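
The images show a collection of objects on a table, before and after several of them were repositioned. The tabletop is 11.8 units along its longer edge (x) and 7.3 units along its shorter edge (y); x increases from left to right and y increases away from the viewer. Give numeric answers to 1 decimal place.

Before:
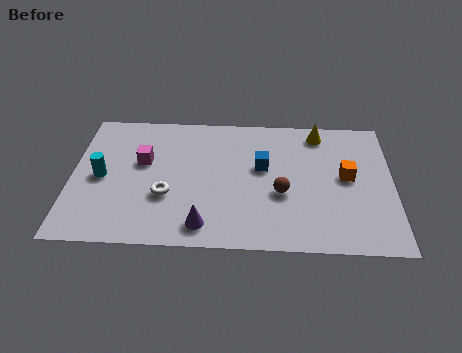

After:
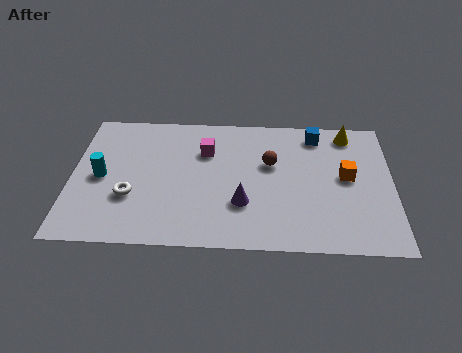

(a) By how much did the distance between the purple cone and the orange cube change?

-1.8

The distance was about 5.9 in the first image and 4.1 in the second, so they moved 1.8 units closer together.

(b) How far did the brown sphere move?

1.6

The brown sphere was near (7.7, 2.9) before and (7.3, 4.5) after, so it travelled √(0.4² + 1.6²) ≈ 1.6 units.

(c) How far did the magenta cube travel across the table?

2.4

From (2.6, 4.4) to (4.9, 5.1), the magenta cube covered √(2.3² + 0.7²) ≈ 2.4 units.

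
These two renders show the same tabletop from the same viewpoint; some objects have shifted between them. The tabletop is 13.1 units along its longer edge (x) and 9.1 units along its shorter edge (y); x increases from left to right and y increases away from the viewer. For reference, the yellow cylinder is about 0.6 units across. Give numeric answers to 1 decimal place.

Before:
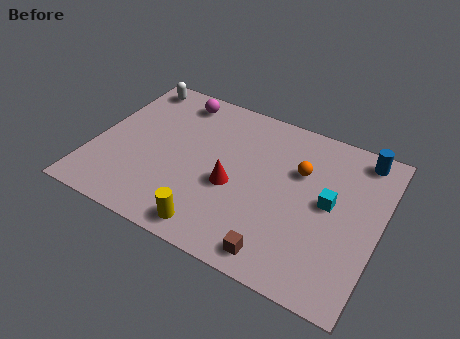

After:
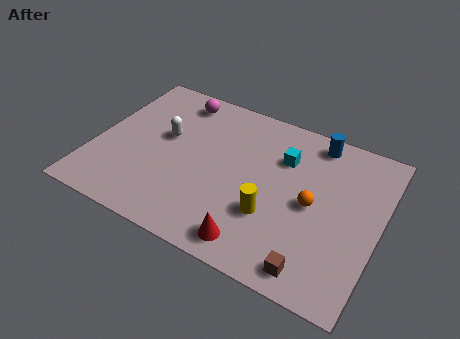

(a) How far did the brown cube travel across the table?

1.6

From (9.0, 1.1) to (10.6, 1.1), the brown cube covered √(1.6² + 0.0²) ≈ 1.6 units.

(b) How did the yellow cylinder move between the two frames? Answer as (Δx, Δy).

(2.4, 1.9)

The yellow cylinder was at about (6.0, 1.1) and moved to about (8.4, 3.0).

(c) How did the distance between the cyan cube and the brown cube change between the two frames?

+1.6

The distance was about 4.1 in the first image and 5.7 in the second, so they moved 1.6 units further apart.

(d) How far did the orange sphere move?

1.8

From (9.3, 6.0) to (10.1, 4.4), the orange sphere covered √(0.8² + 1.6²) ≈ 1.8 units.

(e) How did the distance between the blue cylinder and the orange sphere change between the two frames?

+0.3

Before: roughly 3.3 units apart; after: 3.6. That's 0.3 units further apart.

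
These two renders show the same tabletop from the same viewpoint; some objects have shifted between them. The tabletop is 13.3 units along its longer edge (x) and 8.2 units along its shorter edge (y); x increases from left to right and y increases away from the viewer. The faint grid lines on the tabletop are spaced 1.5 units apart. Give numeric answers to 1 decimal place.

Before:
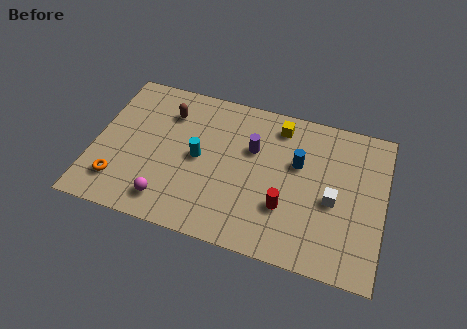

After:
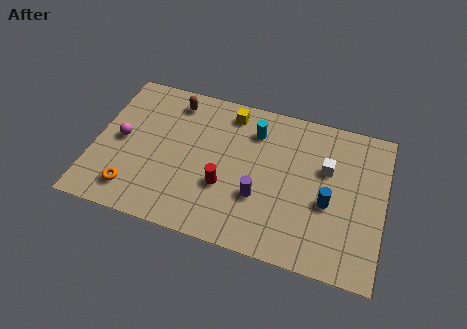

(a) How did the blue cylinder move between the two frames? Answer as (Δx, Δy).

(1.5, -1.7)

The blue cylinder was at about (9.3, 5.1) and moved to about (10.8, 3.4).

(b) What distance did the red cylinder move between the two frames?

2.8

The red cylinder moved from about (8.9, 2.6) to (6.1, 2.9), a distance of √(2.8² + 0.3²) ≈ 2.8.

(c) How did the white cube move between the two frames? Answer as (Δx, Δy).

(-0.4, 1.6)

From the two frames, the white cube sits at roughly (11.0, 3.6) before and (10.6, 5.2) after.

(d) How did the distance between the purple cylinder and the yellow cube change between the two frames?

+2.6

Before: roughly 1.9 units apart; after: 4.5. That's 2.6 units further apart.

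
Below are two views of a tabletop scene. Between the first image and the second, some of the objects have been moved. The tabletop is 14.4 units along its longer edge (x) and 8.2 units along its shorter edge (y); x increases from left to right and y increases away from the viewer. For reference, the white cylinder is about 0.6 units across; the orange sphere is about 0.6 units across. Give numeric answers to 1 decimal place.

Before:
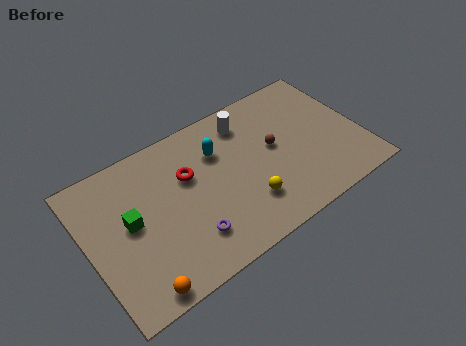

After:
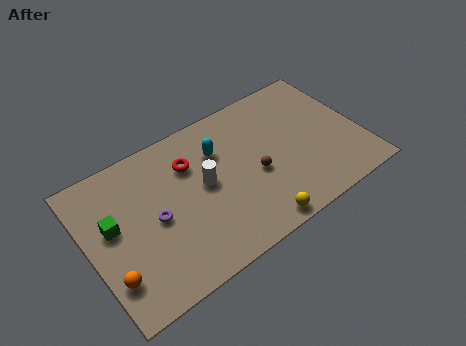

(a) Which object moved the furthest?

the white cylinder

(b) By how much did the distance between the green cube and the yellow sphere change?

+1.7

Before: roughly 6.2 units apart; after: 7.9. That's 1.7 units further apart.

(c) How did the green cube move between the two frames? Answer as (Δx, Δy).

(-0.9, 0.3)

The green cube started near (2.2, 4.4) and ended near (1.3, 4.7).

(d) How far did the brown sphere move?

1.6

The brown sphere was near (9.9, 4.5) before and (8.7, 3.5) after, so it travelled √(1.2² + 1.0²) ≈ 1.6 units.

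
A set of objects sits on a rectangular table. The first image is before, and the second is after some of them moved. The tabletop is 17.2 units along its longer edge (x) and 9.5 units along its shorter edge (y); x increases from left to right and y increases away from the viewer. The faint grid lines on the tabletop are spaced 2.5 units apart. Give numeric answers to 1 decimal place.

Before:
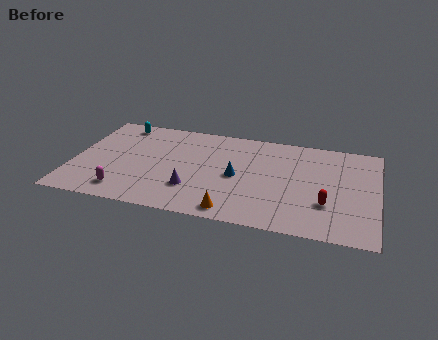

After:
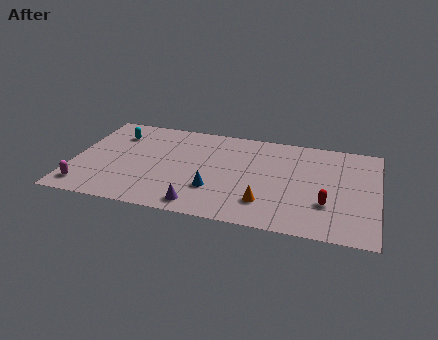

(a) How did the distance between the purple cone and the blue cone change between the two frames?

-1.2

Before: roughly 3.0 units apart; after: 1.8. That's 1.2 units closer together.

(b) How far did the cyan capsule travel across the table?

1.1

The cyan capsule moved from about (2.3, 8.3) to (2.2, 7.2), a distance of √(0.1² + 1.1²) ≈ 1.1.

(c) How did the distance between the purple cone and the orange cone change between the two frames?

+0.9

Before: roughly 2.9 units apart; after: 3.8. That's 0.9 units further apart.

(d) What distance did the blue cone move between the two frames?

2.0

The blue cone was near (9.3, 4.5) before and (8.1, 2.9) after, so it travelled √(1.2² + 1.6²) ≈ 2.0 units.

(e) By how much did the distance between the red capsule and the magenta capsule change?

+2.2

Before: roughly 11.4 units apart; after: 13.6. That's 2.2 units further apart.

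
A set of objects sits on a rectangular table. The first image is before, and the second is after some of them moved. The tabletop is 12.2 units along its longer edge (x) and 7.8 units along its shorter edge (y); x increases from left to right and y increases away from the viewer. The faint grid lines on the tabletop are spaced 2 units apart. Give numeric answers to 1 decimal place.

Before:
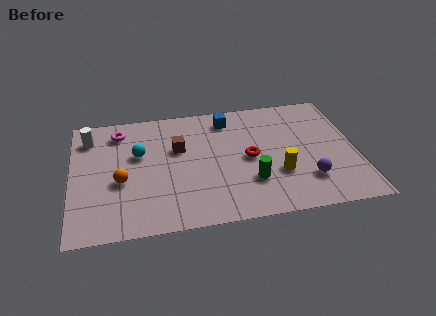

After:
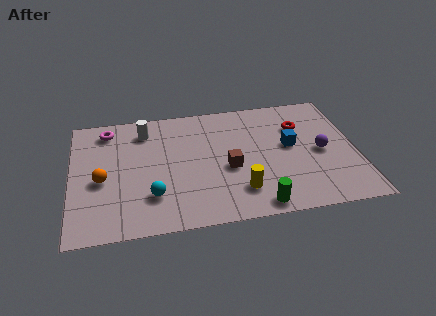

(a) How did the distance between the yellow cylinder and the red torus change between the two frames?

+2.9

Before: roughly 1.7 units apart; after: 4.6. That's 2.9 units further apart.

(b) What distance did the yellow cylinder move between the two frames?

1.9

The yellow cylinder was near (8.8, 2.6) before and (7.1, 1.8) after, so it travelled √(1.7² + 0.8²) ≈ 1.9 units.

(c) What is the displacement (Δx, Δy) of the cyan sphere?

(0.5, -2.7)

The cyan sphere started near (2.9, 4.8) and ended near (3.4, 2.1).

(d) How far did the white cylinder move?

2.4

From (0.8, 6.2) to (3.2, 6.3), the white cylinder covered √(2.4² + 0.1²) ≈ 2.4 units.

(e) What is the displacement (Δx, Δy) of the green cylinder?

(0.2, -1.5)

The green cylinder was at about (7.6, 2.3) and moved to about (7.8, 0.8).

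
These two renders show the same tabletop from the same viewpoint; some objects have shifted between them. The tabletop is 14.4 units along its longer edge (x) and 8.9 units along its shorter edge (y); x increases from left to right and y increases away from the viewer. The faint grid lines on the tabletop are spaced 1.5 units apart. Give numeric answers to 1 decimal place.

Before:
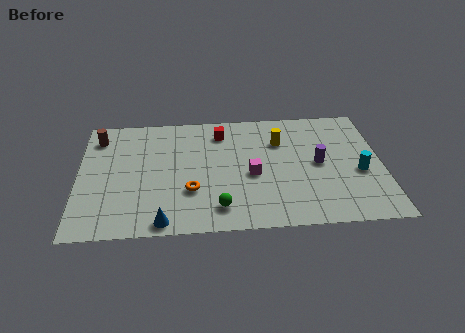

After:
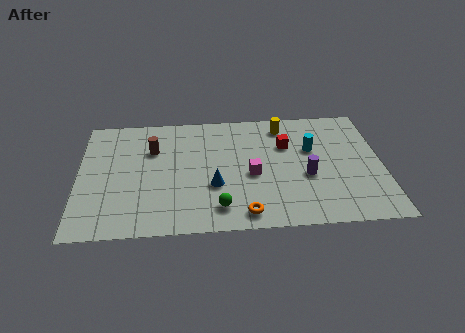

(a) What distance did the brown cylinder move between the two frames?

2.8

The brown cylinder moved from about (0.9, 7.2) to (3.5, 6.1), a distance of √(2.6² + 1.1²) ≈ 2.8.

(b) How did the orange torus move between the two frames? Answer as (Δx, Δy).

(2.5, -1.8)

From the two frames, the orange torus sits at roughly (5.3, 2.9) before and (7.8, 1.1) after.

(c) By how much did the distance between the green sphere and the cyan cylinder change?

-1.0

Before: roughly 7.0 units apart; after: 6.0. That's 1.0 units closer together.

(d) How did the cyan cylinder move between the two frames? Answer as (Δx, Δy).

(-2.2, 1.9)

The cyan cylinder started near (13.3, 3.7) and ended near (11.1, 5.6).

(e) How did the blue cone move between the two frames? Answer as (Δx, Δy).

(2.4, 2.4)

From the two frames, the blue cone sits at roughly (4.0, 0.8) before and (6.4, 3.2) after.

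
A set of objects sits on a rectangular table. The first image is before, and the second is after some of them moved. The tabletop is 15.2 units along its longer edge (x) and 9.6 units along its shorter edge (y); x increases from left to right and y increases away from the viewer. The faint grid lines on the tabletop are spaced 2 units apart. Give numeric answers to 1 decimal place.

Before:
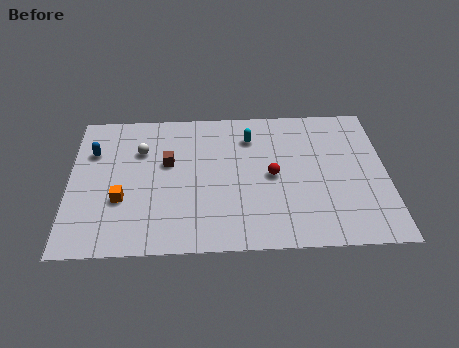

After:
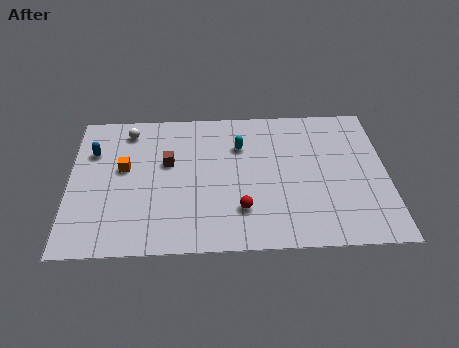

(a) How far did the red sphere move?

2.7

The red sphere moved from about (9.7, 4.7) to (8.2, 2.5), a distance of √(1.5² + 2.2²) ≈ 2.7.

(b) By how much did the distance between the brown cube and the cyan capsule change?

-0.7

They were about 4.3 units apart before and 3.6 after — 0.7 units closer together.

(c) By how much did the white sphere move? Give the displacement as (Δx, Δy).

(-0.6, 1.4)

The white sphere started near (3.4, 6.7) and ended near (2.8, 8.1).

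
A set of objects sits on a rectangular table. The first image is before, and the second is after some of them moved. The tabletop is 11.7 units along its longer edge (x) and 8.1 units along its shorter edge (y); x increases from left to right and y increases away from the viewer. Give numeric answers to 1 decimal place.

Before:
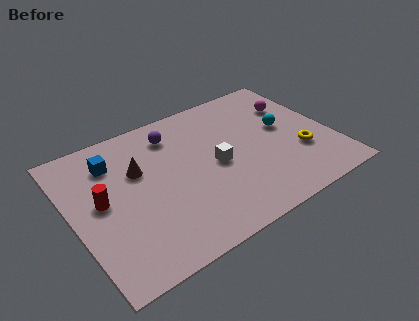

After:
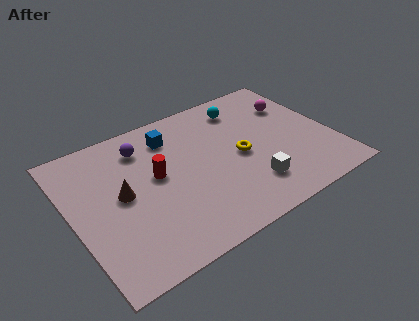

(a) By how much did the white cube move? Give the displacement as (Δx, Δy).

(1.2, -1.9)

From the two frames, the white cube sits at roughly (6.4, 3.8) before and (7.6, 1.9) after.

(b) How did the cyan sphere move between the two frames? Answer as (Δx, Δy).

(-1.5, 2.1)

From the two frames, the cyan sphere sits at roughly (9.7, 4.5) before and (8.2, 6.6) after.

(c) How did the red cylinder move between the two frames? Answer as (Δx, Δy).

(2.5, 0.2)

The red cylinder was at about (1.3, 4.3) and moved to about (3.8, 4.5).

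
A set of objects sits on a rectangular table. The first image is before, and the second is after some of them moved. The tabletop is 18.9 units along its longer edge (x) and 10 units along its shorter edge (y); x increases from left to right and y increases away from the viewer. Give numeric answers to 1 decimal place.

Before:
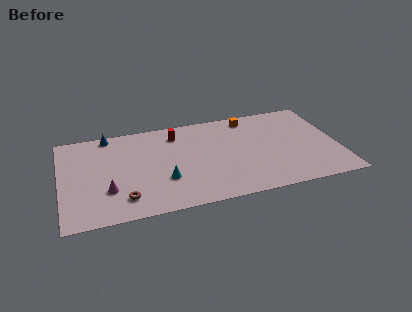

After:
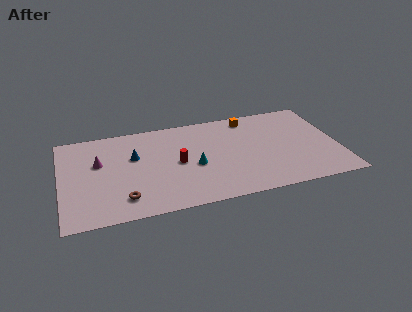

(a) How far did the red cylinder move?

3.2

The red cylinder was near (8.0, 8.1) before and (7.9, 4.9) after, so it travelled √(0.1² + 3.2²) ≈ 3.2 units.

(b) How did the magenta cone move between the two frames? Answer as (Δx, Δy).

(-0.5, 3.1)

From the two frames, the magenta cone sits at roughly (3.1, 3.1) before and (2.6, 6.2) after.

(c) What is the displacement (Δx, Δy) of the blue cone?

(1.6, -2.8)

The blue cone was at about (3.4, 9.1) and moved to about (5.0, 6.3).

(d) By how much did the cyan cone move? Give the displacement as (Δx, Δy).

(2.1, 1.0)

From the two frames, the cyan cone sits at roughly (6.9, 3.3) before and (9.0, 4.3) after.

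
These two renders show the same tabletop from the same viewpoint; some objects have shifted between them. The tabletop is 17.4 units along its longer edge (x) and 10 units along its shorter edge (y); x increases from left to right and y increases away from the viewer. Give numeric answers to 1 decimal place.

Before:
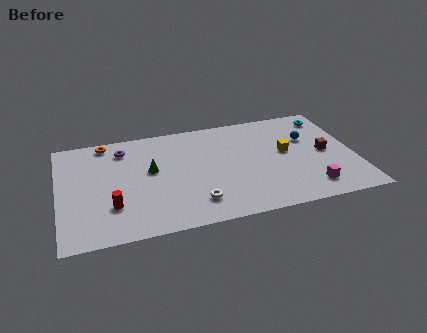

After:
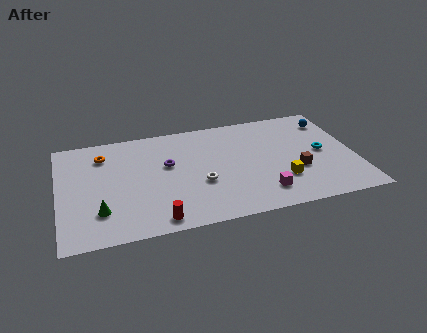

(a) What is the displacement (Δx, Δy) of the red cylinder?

(2.5, -1.8)

The red cylinder started near (3.0, 2.9) and ended near (5.5, 1.1).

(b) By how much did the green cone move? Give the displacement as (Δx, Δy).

(-3.1, -3.1)

The green cone was at about (5.4, 5.7) and moved to about (2.3, 2.6).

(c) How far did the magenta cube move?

2.8

The magenta cube was near (14.5, 1.8) before and (11.7, 2.0) after, so it travelled √(2.8² + 0.2²) ≈ 2.8 units.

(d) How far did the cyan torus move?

3.5

From (16.2, 8.4) to (15.5, 5.0), the cyan torus covered √(0.7² + 3.4²) ≈ 3.5 units.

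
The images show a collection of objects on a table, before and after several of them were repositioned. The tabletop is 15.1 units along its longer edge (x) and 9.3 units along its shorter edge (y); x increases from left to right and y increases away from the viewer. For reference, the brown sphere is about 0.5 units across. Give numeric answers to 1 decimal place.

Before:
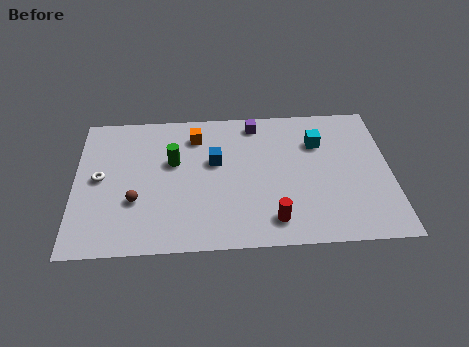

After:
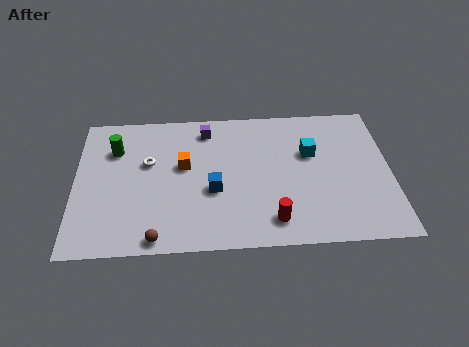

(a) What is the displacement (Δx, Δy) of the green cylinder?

(-2.8, 1.0)

The green cylinder started near (4.7, 5.7) and ended near (1.9, 6.7).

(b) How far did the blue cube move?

1.9

The blue cube moved from about (6.7, 5.6) to (6.6, 3.7), a distance of √(0.1² + 1.9²) ≈ 1.9.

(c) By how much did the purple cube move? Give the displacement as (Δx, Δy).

(-2.4, -0.3)

From the two frames, the purple cube sits at roughly (8.7, 8.1) before and (6.3, 7.8) after.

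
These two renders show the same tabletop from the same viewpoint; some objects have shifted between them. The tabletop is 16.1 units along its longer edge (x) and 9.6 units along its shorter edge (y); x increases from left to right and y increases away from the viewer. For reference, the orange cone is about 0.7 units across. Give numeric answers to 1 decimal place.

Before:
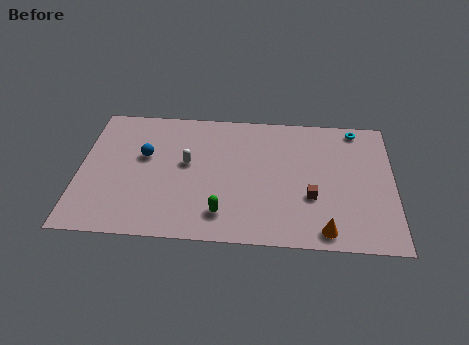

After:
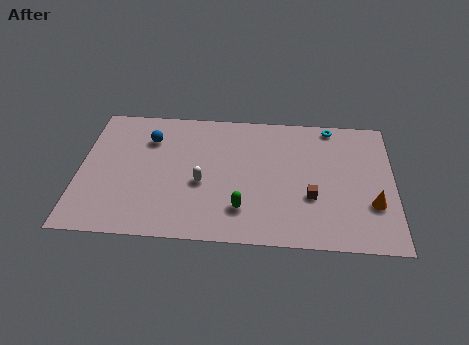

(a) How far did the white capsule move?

1.6

The white capsule was near (5.5, 5.4) before and (6.3, 4.0) after, so it travelled √(0.8² + 1.4²) ≈ 1.6 units.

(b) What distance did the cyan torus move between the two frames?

1.3

The cyan torus was near (14.2, 8.6) before and (12.9, 8.7) after, so it travelled √(1.3² + 0.1²) ≈ 1.3 units.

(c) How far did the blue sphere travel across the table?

1.3

The blue sphere was near (3.3, 5.8) before and (3.5, 7.1) after, so it travelled √(0.2² + 1.3²) ≈ 1.3 units.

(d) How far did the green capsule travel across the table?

1.1

The green capsule moved from about (7.4, 1.9) to (8.4, 2.3), a distance of √(1.0² + 0.4²) ≈ 1.1.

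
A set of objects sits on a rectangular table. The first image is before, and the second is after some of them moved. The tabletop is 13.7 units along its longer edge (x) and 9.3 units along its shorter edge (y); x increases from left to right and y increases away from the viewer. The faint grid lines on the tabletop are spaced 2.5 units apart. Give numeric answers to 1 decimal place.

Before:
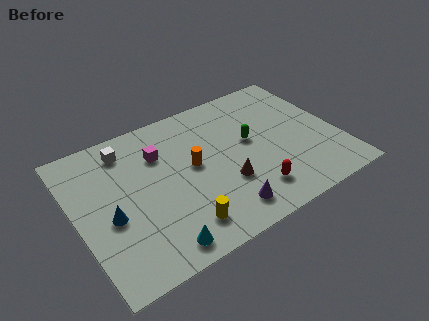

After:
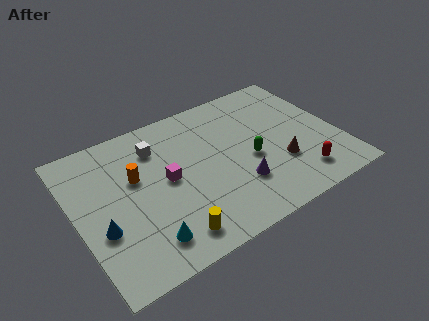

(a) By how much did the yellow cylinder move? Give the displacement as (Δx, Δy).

(-0.6, -0.3)

The yellow cylinder was at about (4.9, 1.7) and moved to about (4.3, 1.4).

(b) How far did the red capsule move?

2.5

The red capsule was near (8.7, 1.9) before and (11.2, 1.7) after, so it travelled √(2.5² + 0.2²) ≈ 2.5 units.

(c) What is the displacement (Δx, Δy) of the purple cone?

(1.0, 1.2)

From the two frames, the purple cone sits at roughly (7.1, 1.5) before and (8.1, 2.7) after.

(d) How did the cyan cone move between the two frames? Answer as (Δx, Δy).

(-0.5, 0.6)

From the two frames, the cyan cone sits at roughly (3.6, 1.1) before and (3.1, 1.7) after.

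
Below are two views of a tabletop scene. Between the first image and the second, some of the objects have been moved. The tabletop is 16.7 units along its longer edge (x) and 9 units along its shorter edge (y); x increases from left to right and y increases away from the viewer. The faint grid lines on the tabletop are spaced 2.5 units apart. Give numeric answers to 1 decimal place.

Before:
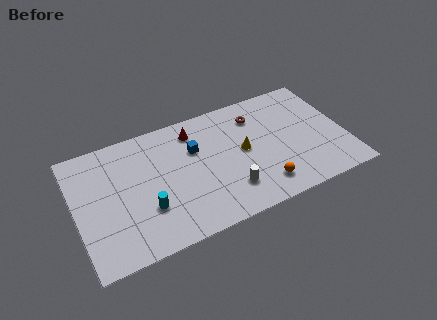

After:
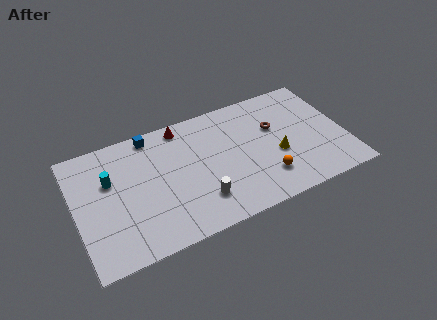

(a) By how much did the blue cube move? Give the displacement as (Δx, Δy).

(-2.5, 2.1)

The blue cube started near (7.5, 6.0) and ended near (5.0, 8.1).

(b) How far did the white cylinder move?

1.8

The white cylinder moved from about (9.2, 2.2) to (7.4, 2.2), a distance of √(1.8² + 0.0²) ≈ 1.8.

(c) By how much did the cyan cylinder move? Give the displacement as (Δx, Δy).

(-2.0, 2.9)

The cyan cylinder started near (4.2, 2.9) and ended near (2.2, 5.8).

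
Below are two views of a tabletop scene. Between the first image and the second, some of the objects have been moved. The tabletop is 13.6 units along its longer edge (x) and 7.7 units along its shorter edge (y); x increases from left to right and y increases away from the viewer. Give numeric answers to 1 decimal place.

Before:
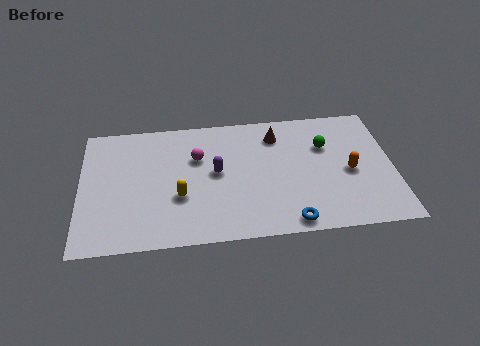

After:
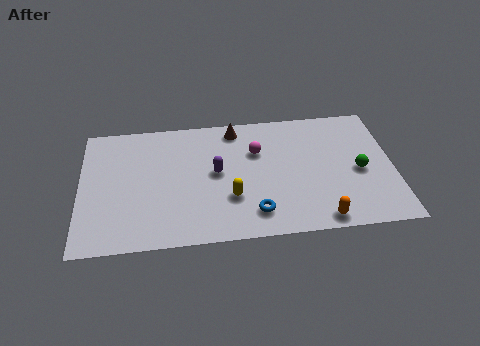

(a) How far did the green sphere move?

2.2

From (10.7, 5.2) to (12.1, 3.5), the green sphere covered √(1.4² + 1.7²) ≈ 2.2 units.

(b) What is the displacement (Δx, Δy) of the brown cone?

(-1.8, 0.6)

The brown cone was at about (8.6, 6.1) and moved to about (6.8, 6.7).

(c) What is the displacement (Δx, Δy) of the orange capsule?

(-1.4, -2.7)

The orange capsule was at about (11.7, 3.5) and moved to about (10.3, 0.8).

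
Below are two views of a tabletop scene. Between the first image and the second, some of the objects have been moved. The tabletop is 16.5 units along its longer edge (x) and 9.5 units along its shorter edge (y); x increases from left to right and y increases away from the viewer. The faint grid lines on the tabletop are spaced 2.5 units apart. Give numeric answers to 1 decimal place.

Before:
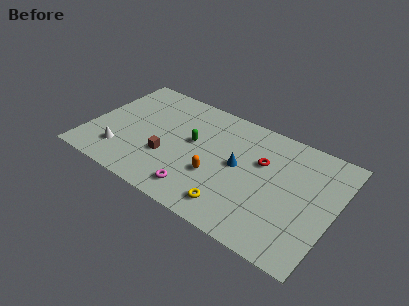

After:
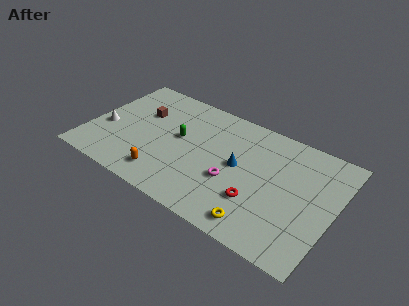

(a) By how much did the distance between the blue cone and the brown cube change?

+2.1

They were about 4.9 units apart before and 7.0 after — 2.1 units further apart.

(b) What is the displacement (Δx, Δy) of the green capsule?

(-0.9, -0.1)

The green capsule was at about (6.9, 5.4) and moved to about (6.0, 5.3).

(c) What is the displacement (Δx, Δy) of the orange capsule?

(-3.2, -1.7)

From the two frames, the orange capsule sits at roughly (8.8, 3.4) before and (5.6, 1.7) after.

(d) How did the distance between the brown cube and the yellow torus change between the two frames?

+5.1

The distance was about 5.1 in the first image and 10.2 in the second, so they moved 5.1 units further apart.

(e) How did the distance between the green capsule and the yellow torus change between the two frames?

+2.2

Before: roughly 5.1 units apart; after: 7.3. That's 2.2 units further apart.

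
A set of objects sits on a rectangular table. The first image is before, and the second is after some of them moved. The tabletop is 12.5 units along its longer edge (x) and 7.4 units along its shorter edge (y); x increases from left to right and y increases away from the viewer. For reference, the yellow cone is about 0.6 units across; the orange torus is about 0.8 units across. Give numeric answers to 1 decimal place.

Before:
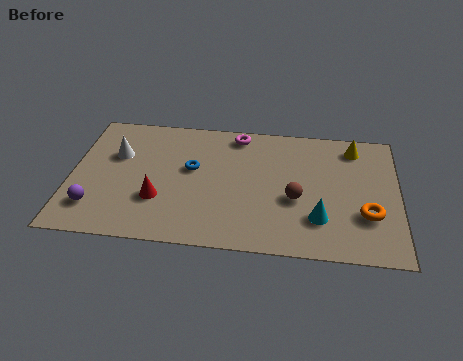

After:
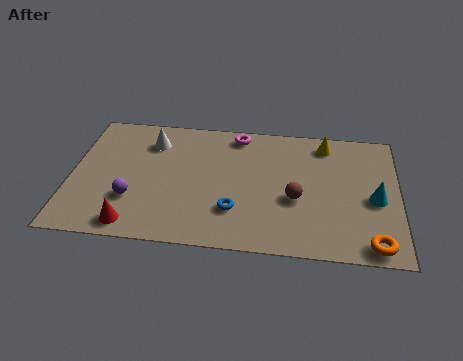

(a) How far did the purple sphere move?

1.5

The purple sphere was near (1.0, 1.7) before and (2.4, 2.3) after, so it travelled √(1.4² + 0.6²) ≈ 1.5 units.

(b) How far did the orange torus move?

1.6

From (11.3, 2.4) to (11.5, 0.8), the orange torus covered √(0.2² + 1.6²) ≈ 1.6 units.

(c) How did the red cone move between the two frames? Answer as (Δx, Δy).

(-0.9, -1.5)

The red cone was at about (3.4, 2.4) and moved to about (2.5, 0.9).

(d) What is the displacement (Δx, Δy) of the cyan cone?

(2.1, 1.3)

From the two frames, the cyan cone sits at roughly (9.5, 2.0) before and (11.6, 3.3) after.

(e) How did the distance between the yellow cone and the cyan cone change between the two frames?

-0.8

The distance was about 4.4 in the first image and 3.6 in the second, so they moved 0.8 units closer together.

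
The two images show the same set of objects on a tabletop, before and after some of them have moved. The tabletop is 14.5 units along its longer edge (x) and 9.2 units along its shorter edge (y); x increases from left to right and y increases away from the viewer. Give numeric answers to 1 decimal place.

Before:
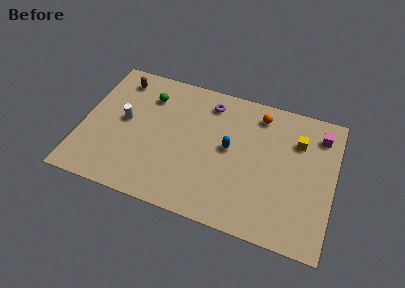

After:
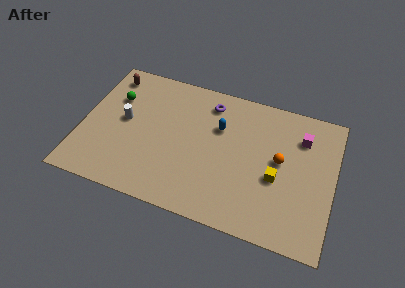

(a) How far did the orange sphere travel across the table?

3.0

The orange sphere was near (10.0, 7.7) before and (11.4, 5.0) after, so it travelled √(1.4² + 2.7²) ≈ 3.0 units.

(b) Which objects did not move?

the white cylinder and the purple torus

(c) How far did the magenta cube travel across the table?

1.1

The magenta cube was near (13.5, 7.4) before and (12.5, 6.9) after, so it travelled √(1.0² + 0.5²) ≈ 1.1 units.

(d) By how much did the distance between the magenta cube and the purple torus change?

-1.0

Before: roughly 6.4 units apart; after: 5.4. That's 1.0 units closer together.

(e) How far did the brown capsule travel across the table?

0.6

From (1.8, 7.7) to (1.2, 7.8), the brown capsule covered √(0.6² + 0.1²) ≈ 0.6 units.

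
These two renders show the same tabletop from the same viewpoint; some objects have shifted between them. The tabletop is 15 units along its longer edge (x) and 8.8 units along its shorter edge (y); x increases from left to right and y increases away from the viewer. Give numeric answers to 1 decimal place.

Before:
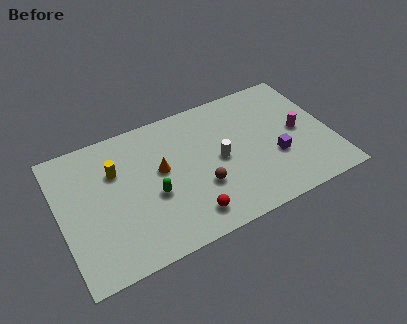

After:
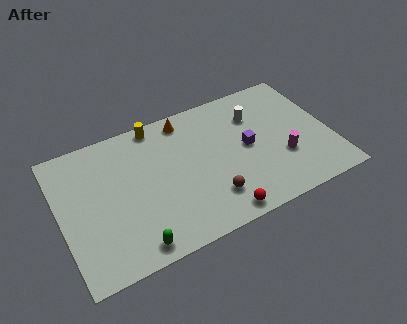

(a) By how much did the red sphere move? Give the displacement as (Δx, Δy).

(1.6, -0.6)

The red sphere started near (6.7, 1.5) and ended near (8.3, 0.9).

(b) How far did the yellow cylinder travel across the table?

3.2

From (3.2, 6.0) to (5.7, 8.0), the yellow cylinder covered √(2.5² + 2.0²) ≈ 3.2 units.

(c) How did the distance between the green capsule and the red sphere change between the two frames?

+2.0

Before: roughly 2.7 units apart; after: 4.7. That's 2.0 units further apart.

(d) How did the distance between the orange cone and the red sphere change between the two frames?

+3.2

Before: roughly 3.7 units apart; after: 6.9. That's 3.2 units further apart.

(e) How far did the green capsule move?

3.0

The green capsule was near (5.0, 3.6) before and (3.6, 1.0) after, so it travelled √(1.4² + 2.6²) ≈ 3.0 units.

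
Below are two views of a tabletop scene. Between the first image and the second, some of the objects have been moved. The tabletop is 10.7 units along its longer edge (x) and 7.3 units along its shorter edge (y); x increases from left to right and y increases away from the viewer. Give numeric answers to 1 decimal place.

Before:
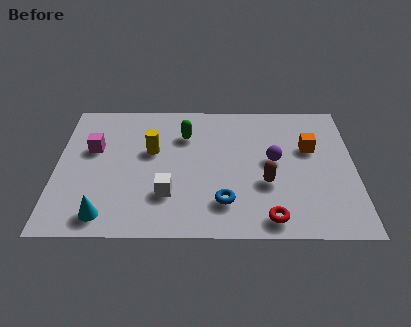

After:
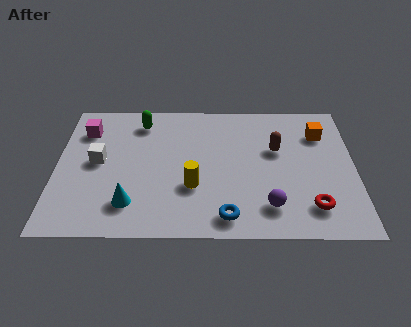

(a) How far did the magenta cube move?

1.0

The magenta cube was near (1.3, 4.5) before and (1.0, 5.5) after, so it travelled √(0.3² + 1.0²) ≈ 1.0 units.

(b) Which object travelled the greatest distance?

the white cube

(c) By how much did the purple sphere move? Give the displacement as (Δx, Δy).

(-0.2, -2.4)

From the two frames, the purple sphere sits at roughly (7.8, 3.9) before and (7.6, 1.5) after.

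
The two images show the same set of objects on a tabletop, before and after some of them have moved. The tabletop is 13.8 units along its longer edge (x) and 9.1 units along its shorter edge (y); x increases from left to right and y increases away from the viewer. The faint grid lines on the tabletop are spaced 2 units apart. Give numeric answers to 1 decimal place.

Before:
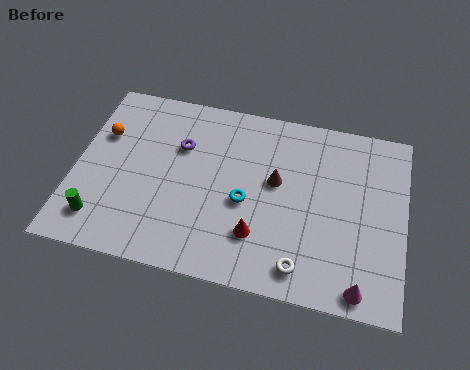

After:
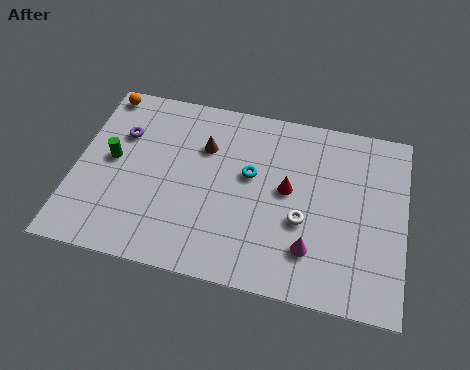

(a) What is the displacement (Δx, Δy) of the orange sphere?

(-0.2, 2.2)

From the two frames, the orange sphere sits at roughly (1.0, 6.0) before and (0.8, 8.2) after.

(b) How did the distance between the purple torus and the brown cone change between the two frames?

-0.7

Before: roughly 4.2 units apart; after: 3.5. That's 0.7 units closer together.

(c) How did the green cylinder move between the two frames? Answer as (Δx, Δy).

(0.2, 3.1)

The green cylinder started near (1.3, 1.7) and ended near (1.5, 4.8).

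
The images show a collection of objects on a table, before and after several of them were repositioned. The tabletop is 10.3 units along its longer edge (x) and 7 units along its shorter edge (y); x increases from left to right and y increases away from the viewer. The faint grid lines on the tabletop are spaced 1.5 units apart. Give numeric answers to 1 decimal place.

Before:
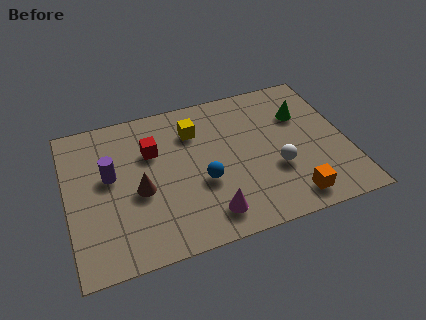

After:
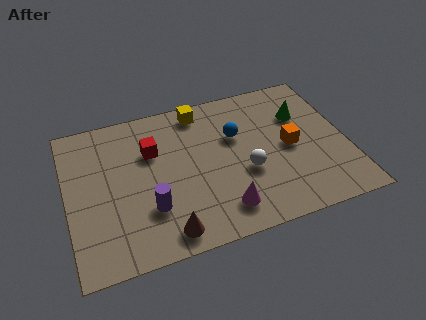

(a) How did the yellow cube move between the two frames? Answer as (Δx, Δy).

(0.3, 0.9)

From the two frames, the yellow cube sits at roughly (4.8, 5.2) before and (5.1, 6.1) after.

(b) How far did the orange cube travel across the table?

2.4

The orange cube moved from about (8.0, 1.0) to (8.2, 3.4), a distance of √(0.2² + 2.4²) ≈ 2.4.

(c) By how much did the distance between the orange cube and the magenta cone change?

+0.4

The distance was about 3.0 in the first image and 3.4 in the second, so they moved 0.4 units further apart.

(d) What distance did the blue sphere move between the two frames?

2.3

The blue sphere moved from about (4.9, 2.7) to (6.3, 4.5), a distance of √(1.4² + 1.8²) ≈ 2.3.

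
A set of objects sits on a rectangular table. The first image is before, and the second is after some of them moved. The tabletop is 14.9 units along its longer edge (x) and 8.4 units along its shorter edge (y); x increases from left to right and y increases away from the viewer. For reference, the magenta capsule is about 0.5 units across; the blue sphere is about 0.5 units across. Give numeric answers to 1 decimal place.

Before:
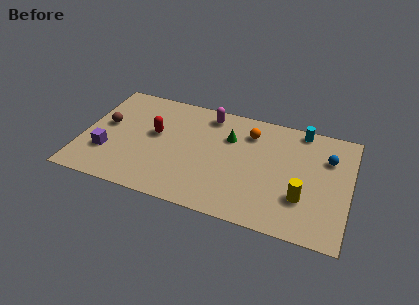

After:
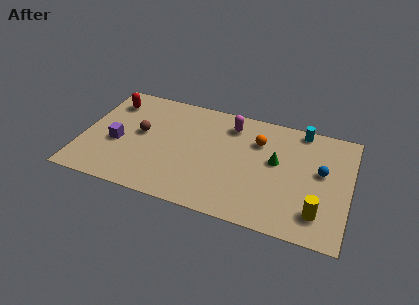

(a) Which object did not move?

the cyan cylinder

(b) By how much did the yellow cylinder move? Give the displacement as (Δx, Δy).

(0.9, -0.8)

The yellow cylinder was at about (12.4, 2.6) and moved to about (13.3, 1.8).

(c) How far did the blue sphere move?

1.1

The blue sphere was near (13.6, 5.9) before and (13.3, 4.8) after, so it travelled √(0.3² + 1.1²) ≈ 1.1 units.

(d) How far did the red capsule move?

3.2

The red capsule moved from about (4.0, 4.8) to (1.3, 6.6), a distance of √(2.7² + 1.8²) ≈ 3.2.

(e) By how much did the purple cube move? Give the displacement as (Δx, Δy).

(0.5, 0.9)

The purple cube started near (1.5, 2.6) and ended near (2.0, 3.5).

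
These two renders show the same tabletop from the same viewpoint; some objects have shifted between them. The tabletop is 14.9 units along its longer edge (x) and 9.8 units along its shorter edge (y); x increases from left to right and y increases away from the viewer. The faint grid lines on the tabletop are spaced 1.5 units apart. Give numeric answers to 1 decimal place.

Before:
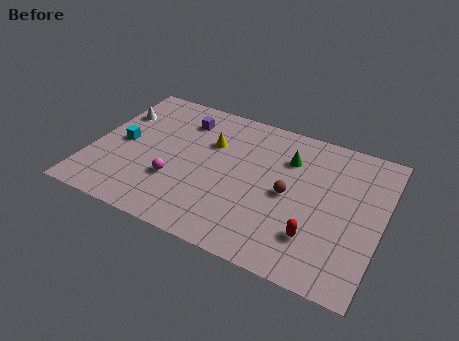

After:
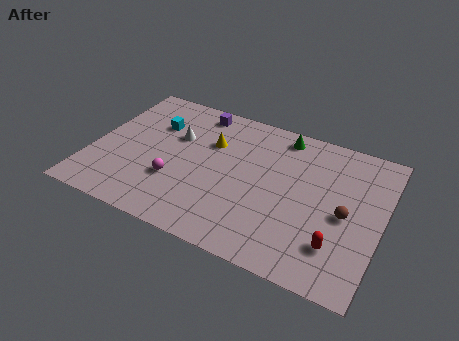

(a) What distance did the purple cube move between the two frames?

1.1

The purple cube was near (4.3, 7.7) before and (4.9, 8.6) after, so it travelled √(0.6² + 0.9²) ≈ 1.1 units.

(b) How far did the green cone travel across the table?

1.6

From (9.9, 7.1) to (9.4, 8.6), the green cone covered √(0.5² + 1.5²) ≈ 1.6 units.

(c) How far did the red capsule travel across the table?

1.1

The red capsule was near (11.8, 2.5) before and (12.9, 2.4) after, so it travelled √(1.1² + 0.1²) ≈ 1.1 units.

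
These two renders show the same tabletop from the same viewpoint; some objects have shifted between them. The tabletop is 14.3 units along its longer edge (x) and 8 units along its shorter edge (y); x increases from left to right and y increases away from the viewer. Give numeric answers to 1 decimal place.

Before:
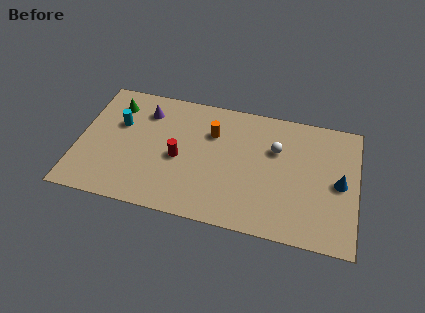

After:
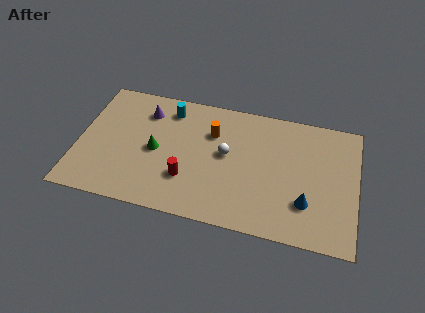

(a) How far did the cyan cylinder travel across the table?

2.9

From (2.0, 5.1) to (4.5, 6.6), the cyan cylinder covered √(2.5² + 1.5²) ≈ 2.9 units.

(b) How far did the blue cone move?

2.3

The blue cone was near (13.4, 3.9) before and (11.8, 2.3) after, so it travelled √(1.6² + 1.6²) ≈ 2.3 units.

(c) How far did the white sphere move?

2.7

From (10.1, 5.3) to (7.6, 4.4), the white sphere covered √(2.5² + 0.9²) ≈ 2.7 units.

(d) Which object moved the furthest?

the green cone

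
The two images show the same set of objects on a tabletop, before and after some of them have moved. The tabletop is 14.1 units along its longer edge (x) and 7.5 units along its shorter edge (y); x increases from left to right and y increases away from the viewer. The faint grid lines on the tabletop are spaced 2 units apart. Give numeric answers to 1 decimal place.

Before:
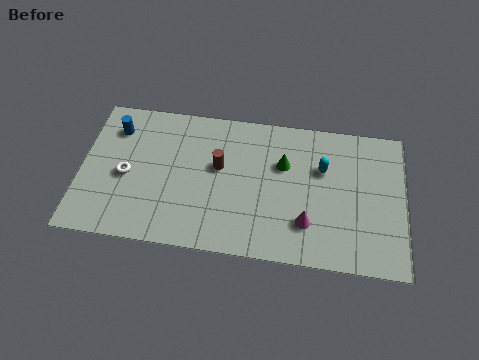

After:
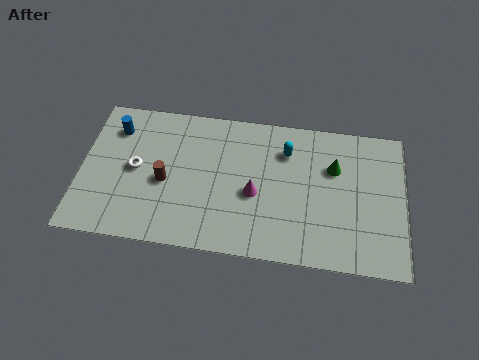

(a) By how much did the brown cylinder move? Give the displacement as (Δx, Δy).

(-2.3, -1.1)

From the two frames, the brown cylinder sits at roughly (6.0, 4.4) before and (3.7, 3.3) after.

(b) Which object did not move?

the blue cylinder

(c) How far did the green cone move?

2.2

The green cone moved from about (8.8, 4.9) to (11.0, 5.0), a distance of √(2.2² + 0.1²) ≈ 2.2.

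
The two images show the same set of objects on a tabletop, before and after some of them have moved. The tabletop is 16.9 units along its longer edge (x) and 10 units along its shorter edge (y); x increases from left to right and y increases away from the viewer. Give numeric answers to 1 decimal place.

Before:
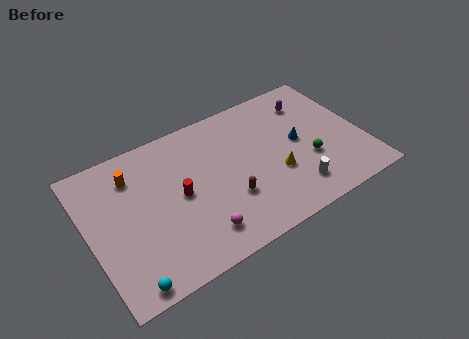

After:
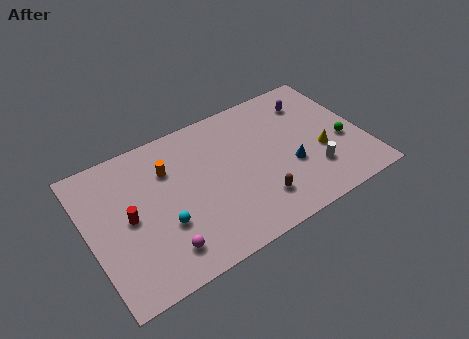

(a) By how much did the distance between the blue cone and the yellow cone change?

-0.3

They were about 2.3 units apart before and 2.0 after — 0.3 units closer together.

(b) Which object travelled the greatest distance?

the cyan sphere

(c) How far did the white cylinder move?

1.5

From (12.2, 2.0) to (13.5, 2.7), the white cylinder covered √(1.3² + 0.7²) ≈ 1.5 units.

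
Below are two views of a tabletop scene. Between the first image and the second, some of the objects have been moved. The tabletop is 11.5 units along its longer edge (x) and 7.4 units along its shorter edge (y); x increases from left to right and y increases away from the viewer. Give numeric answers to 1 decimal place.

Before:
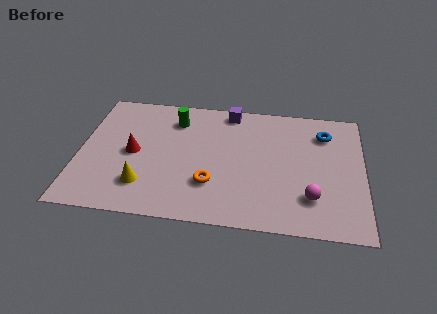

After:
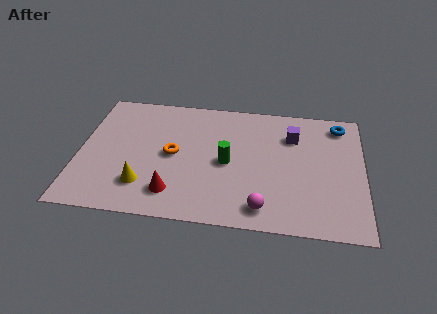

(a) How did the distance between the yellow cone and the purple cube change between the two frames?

+1.1

The distance was about 5.8 in the first image and 6.9 in the second, so they moved 1.1 units further apart.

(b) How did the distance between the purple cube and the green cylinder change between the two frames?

+0.9

They were about 2.3 units apart before and 3.2 after — 0.9 units further apart.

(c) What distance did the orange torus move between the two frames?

2.2

The orange torus was near (5.4, 2.2) before and (3.8, 3.7) after, so it travelled √(1.6² + 1.5²) ≈ 2.2 units.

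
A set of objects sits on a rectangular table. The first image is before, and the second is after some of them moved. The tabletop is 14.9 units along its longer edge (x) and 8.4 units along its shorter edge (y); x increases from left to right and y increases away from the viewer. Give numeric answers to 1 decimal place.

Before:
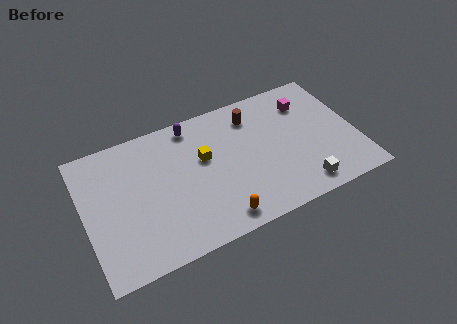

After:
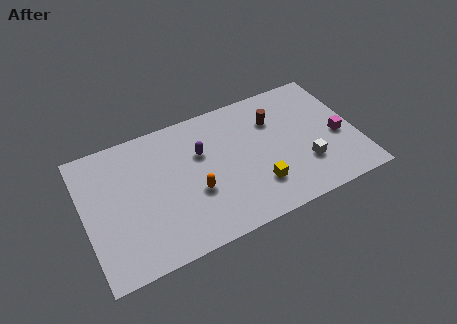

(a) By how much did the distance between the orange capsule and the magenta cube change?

+0.3

Before: roughly 7.7 units apart; after: 8.0. That's 0.3 units further apart.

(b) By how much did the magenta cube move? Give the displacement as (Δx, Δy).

(1.4, -2.8)

From the two frames, the magenta cube sits at roughly (12.5, 6.4) before and (13.9, 3.6) after.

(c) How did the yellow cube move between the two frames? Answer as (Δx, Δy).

(2.6, -2.9)

The yellow cube was at about (6.6, 5.1) and moved to about (9.2, 2.2).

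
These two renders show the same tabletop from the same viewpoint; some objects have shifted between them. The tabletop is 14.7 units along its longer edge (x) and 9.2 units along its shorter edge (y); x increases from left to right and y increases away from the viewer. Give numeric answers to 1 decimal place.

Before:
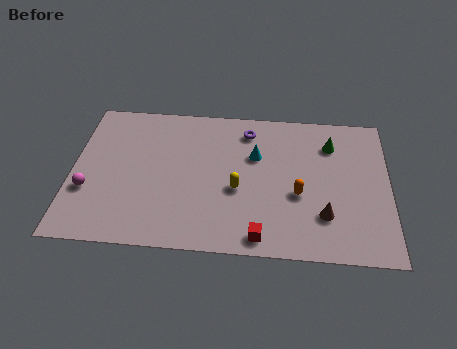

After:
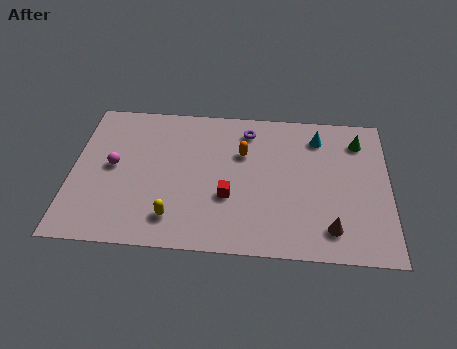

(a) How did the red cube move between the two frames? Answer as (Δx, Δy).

(-1.5, 2.3)

The red cube was at about (8.8, 1.0) and moved to about (7.3, 3.3).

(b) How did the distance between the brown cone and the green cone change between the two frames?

+1.2

The distance was about 4.5 in the first image and 5.7 in the second, so they moved 1.2 units further apart.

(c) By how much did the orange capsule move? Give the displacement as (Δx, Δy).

(-2.6, 2.4)

The orange capsule started near (10.5, 3.7) and ended near (7.9, 6.1).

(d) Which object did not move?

the purple torus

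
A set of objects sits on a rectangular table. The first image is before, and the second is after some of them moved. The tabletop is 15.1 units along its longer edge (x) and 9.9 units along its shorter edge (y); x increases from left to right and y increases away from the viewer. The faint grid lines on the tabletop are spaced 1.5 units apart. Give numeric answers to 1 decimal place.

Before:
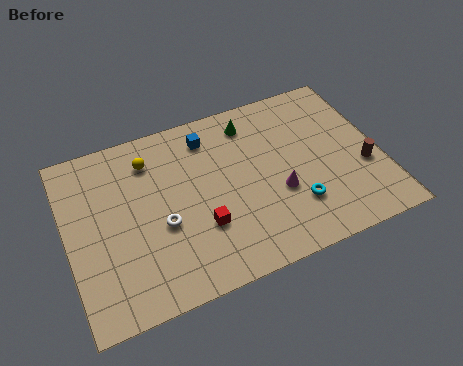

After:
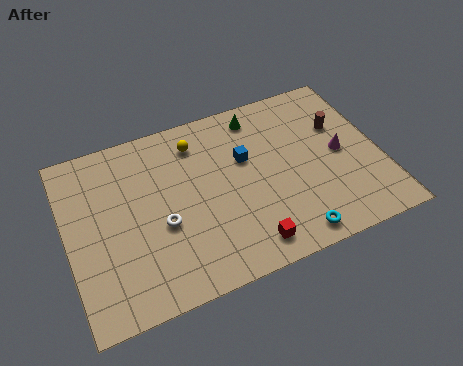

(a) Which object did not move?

the white torus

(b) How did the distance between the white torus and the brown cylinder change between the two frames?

-0.5

The distance was about 9.8 in the first image and 9.3 in the second, so they moved 0.5 units closer together.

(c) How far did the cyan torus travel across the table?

1.6

The cyan torus was near (10.7, 2.7) before and (10.3, 1.1) after, so it travelled √(0.4² + 1.6²) ≈ 1.6 units.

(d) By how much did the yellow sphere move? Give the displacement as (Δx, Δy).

(2.3, 0.2)

From the two frames, the yellow sphere sits at roughly (4.2, 7.8) before and (6.5, 8.0) after.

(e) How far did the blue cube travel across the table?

2.5

From (7.1, 8.1) to (8.7, 6.2), the blue cube covered √(1.6² + 1.9²) ≈ 2.5 units.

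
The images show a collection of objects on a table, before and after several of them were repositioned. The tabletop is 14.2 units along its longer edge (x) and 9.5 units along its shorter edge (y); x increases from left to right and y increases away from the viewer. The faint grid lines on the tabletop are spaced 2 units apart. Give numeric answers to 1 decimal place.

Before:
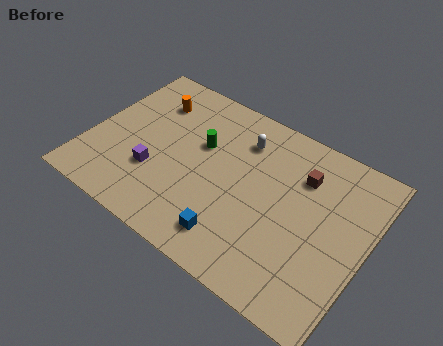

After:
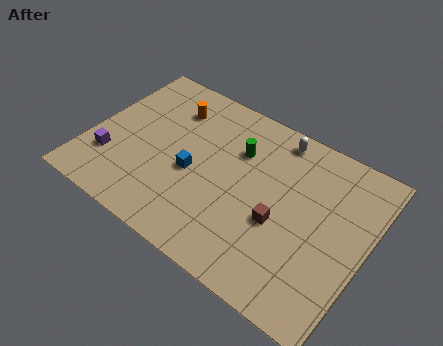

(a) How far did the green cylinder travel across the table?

1.9

The green cylinder moved from about (5.5, 5.9) to (7.3, 6.6), a distance of √(1.8² + 0.7²) ≈ 1.9.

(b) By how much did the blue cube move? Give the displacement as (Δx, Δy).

(-2.6, 2.4)

The blue cube started near (8.0, 1.7) and ended near (5.4, 4.1).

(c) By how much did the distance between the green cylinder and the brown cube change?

-1.3

The distance was about 5.2 in the first image and 3.9 in the second, so they moved 1.3 units closer together.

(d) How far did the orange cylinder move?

1.0

The orange cylinder was near (2.6, 7.2) before and (3.6, 7.3) after, so it travelled √(1.0² + 0.1²) ≈ 1.0 units.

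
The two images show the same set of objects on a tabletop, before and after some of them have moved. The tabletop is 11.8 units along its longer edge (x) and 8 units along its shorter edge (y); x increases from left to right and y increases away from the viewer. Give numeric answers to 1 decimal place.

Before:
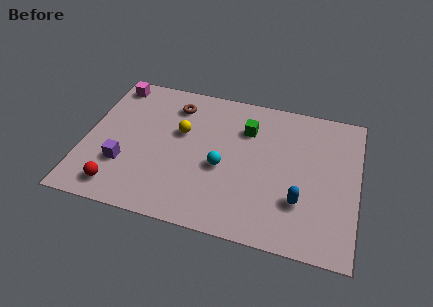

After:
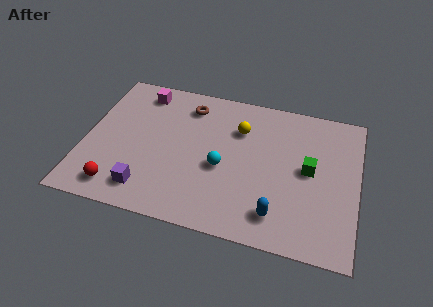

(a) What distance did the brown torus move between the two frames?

0.6

The brown torus was near (3.7, 6.4) before and (4.3, 6.5) after, so it travelled √(0.6² + 0.1²) ≈ 0.6 units.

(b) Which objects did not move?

the red sphere and the cyan sphere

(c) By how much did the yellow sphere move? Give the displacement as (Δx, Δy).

(2.5, 0.8)

The yellow sphere started near (4.1, 4.9) and ended near (6.6, 5.7).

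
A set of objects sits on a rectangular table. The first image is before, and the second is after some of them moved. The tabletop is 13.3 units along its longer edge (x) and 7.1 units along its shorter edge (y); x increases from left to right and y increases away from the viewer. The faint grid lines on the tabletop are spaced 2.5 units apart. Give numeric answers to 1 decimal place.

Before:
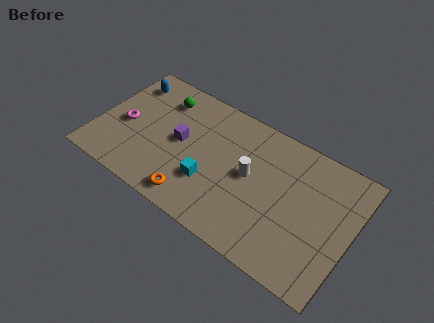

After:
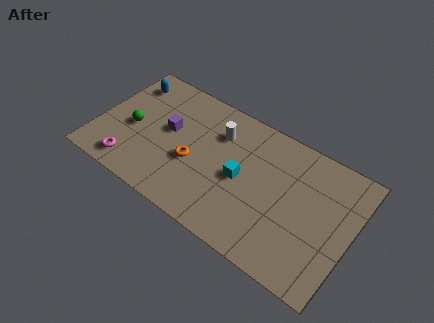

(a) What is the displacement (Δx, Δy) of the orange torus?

(-0.4, 1.9)

The orange torus started near (5.5, 1.0) and ended near (5.1, 2.9).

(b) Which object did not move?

the blue capsule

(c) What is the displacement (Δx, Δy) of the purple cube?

(-0.7, 0.3)

From the two frames, the purple cube sits at roughly (4.3, 3.7) before and (3.6, 4.0) after.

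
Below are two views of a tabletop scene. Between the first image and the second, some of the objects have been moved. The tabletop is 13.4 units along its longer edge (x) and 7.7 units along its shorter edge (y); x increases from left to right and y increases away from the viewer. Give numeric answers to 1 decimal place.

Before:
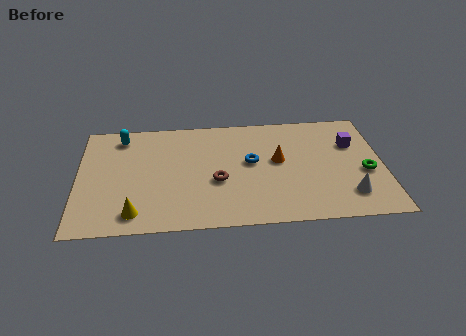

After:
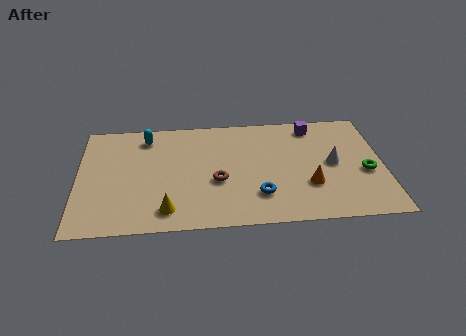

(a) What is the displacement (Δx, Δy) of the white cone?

(-0.6, 2.2)

From the two frames, the white cone sits at roughly (11.8, 1.7) before and (11.2, 3.9) after.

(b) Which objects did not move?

the brown torus and the green torus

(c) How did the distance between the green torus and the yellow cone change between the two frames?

-1.4

The distance was about 10.3 in the first image and 8.9 in the second, so they moved 1.4 units closer together.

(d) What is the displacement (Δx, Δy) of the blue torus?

(0.3, -2.3)

From the two frames, the blue torus sits at roughly (7.6, 4.3) before and (7.9, 2.0) after.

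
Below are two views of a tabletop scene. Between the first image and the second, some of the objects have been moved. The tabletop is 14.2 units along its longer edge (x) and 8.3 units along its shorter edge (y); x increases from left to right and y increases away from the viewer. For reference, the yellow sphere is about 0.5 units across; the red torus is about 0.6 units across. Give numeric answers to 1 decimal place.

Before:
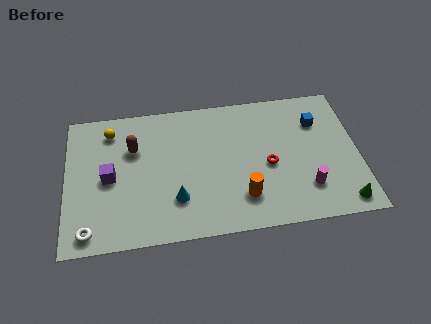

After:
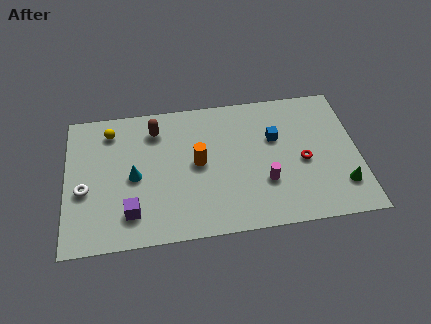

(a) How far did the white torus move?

2.4

The white torus was near (1.1, 1.0) before and (0.9, 3.4) after, so it travelled √(0.2² + 2.4²) ≈ 2.4 units.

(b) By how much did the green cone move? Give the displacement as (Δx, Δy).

(0.0, 1.0)

The green cone was at about (13.3, 1.0) and moved to about (13.3, 2.0).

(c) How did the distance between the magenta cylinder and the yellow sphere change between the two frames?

-2.0

Before: roughly 10.5 units apart; after: 8.5. That's 2.0 units closer together.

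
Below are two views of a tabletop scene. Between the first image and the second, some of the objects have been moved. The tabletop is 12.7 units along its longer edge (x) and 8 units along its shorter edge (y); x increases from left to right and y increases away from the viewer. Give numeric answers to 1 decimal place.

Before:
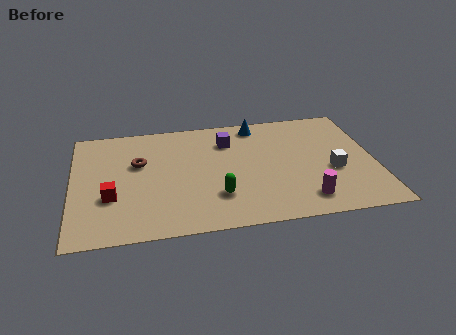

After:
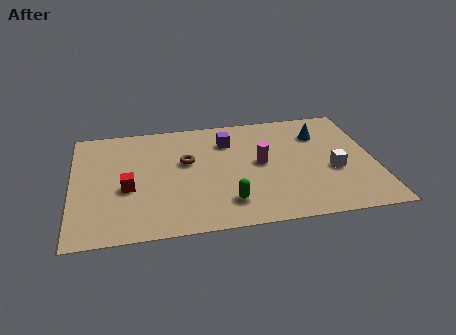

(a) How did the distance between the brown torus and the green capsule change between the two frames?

-0.8

Before: roughly 4.3 units apart; after: 3.5. That's 0.8 units closer together.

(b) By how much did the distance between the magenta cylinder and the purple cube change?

-3.3

The distance was about 5.5 in the first image and 2.2 in the second, so they moved 3.3 units closer together.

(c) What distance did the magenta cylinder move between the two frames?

3.3

The magenta cylinder moved from about (9.6, 1.4) to (7.9, 4.2), a distance of √(1.7² + 2.8²) ≈ 3.3.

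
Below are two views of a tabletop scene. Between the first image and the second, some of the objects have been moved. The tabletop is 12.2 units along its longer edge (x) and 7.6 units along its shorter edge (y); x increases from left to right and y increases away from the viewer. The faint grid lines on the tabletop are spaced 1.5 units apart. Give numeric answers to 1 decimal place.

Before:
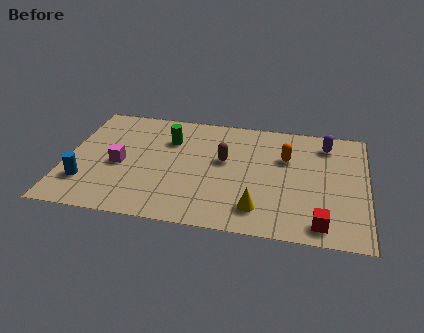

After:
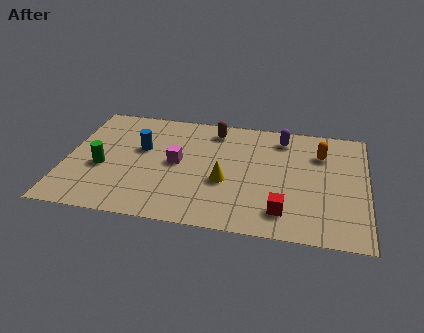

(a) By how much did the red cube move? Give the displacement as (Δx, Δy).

(-1.5, 0.5)

The red cube started near (10.4, 1.0) and ended near (8.9, 1.5).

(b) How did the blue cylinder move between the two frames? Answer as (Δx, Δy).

(2.1, 2.6)

The blue cylinder was at about (0.9, 2.0) and moved to about (3.0, 4.6).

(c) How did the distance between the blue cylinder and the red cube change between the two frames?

-2.9

The distance was about 9.6 in the first image and 6.7 in the second, so they moved 2.9 units closer together.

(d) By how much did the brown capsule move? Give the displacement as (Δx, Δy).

(-0.5, 2.0)

From the two frames, the brown capsule sits at roughly (6.4, 4.4) before and (5.9, 6.4) after.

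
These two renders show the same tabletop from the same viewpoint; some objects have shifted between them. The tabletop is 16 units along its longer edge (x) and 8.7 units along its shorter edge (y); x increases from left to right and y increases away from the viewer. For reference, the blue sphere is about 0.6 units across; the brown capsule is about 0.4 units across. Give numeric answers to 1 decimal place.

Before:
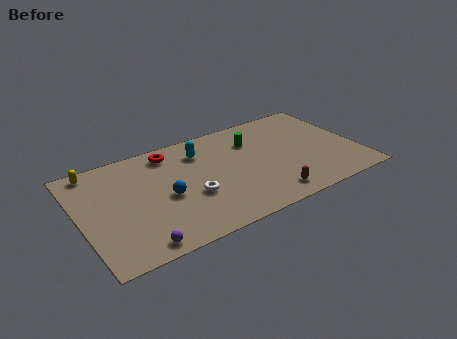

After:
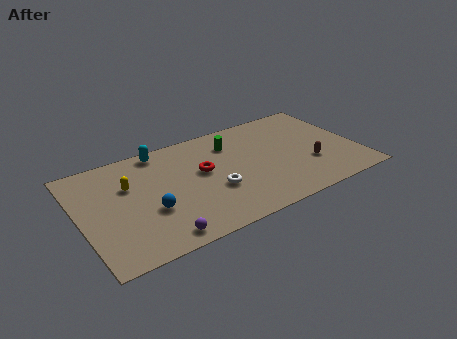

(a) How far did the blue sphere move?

1.2

The blue sphere moved from about (4.8, 3.9) to (3.8, 3.2), a distance of √(1.0² + 0.7²) ≈ 1.2.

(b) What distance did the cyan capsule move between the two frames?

2.5

From (7.2, 6.7) to (5.0, 7.8), the cyan capsule covered √(2.2² + 1.1²) ≈ 2.5 units.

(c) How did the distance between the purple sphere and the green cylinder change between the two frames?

-1.7

The distance was about 9.2 in the first image and 7.5 in the second, so they moved 1.7 units closer together.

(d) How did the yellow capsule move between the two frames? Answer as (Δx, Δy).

(1.7, -2.1)

From the two frames, the yellow capsule sits at roughly (1.2, 7.8) before and (2.9, 5.7) after.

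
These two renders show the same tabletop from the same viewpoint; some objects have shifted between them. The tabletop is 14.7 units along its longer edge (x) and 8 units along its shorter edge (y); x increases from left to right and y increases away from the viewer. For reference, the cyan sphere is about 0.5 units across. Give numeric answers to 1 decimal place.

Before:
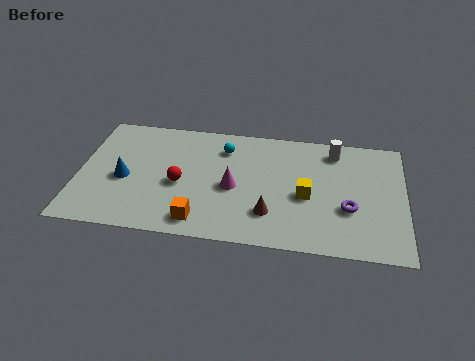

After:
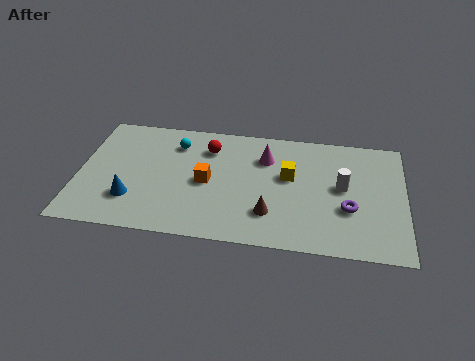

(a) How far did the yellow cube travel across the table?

1.4

From (10.3, 3.5) to (9.5, 4.7), the yellow cube covered √(0.8² + 1.2²) ≈ 1.4 units.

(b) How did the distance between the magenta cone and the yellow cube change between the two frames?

-1.7

Before: roughly 3.3 units apart; after: 1.6. That's 1.7 units closer together.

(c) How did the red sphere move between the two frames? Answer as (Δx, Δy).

(1.2, 2.6)

The red sphere started near (4.6, 3.5) and ended near (5.8, 6.1).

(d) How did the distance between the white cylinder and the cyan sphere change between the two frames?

+2.8

Before: roughly 5.0 units apart; after: 7.8. That's 2.8 units further apart.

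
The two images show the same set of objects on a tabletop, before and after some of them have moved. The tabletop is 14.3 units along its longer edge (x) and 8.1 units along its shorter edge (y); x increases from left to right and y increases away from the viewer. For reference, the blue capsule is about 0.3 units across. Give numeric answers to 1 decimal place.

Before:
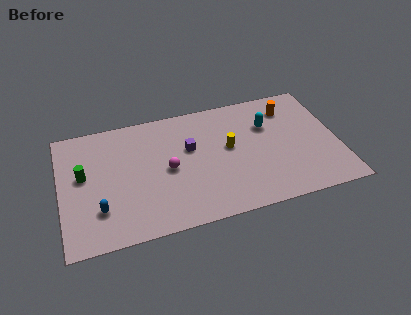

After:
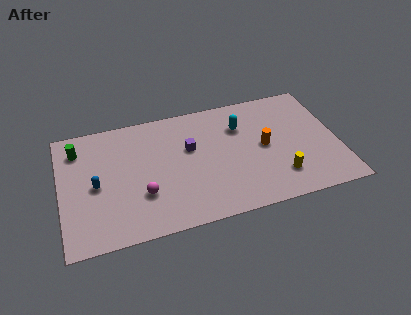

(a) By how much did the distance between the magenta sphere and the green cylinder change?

+0.5

Before: roughly 4.4 units apart; after: 4.9. That's 0.5 units further apart.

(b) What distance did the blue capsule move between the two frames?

1.6

From (1.9, 2.2) to (1.8, 3.8), the blue capsule covered √(0.1² + 1.6²) ≈ 1.6 units.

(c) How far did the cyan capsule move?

1.4

The cyan capsule was near (10.8, 5.5) before and (9.4, 5.8) after, so it travelled √(1.4² + 0.3²) ≈ 1.4 units.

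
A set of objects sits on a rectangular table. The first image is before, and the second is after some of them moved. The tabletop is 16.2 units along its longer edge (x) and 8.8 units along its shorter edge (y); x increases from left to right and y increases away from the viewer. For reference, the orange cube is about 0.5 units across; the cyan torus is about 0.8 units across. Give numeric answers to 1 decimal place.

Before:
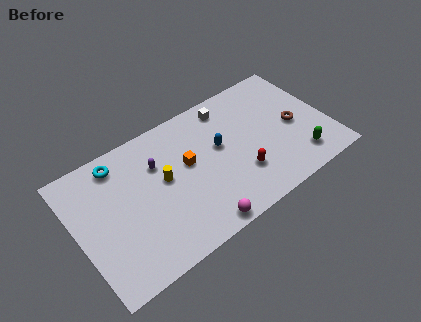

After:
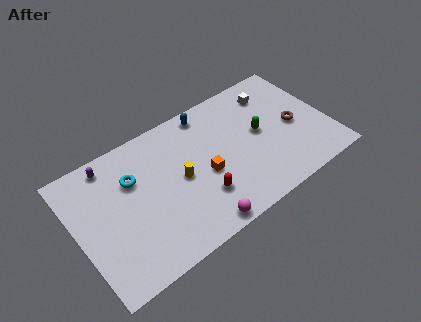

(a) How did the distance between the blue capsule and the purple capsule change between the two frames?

+2.4

They were about 4.0 units apart before and 6.4 after — 2.4 units further apart.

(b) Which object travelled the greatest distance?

the green capsule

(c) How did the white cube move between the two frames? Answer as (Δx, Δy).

(2.9, -0.5)

From the two frames, the white cube sits at roughly (10.3, 7.5) before and (13.2, 7.0) after.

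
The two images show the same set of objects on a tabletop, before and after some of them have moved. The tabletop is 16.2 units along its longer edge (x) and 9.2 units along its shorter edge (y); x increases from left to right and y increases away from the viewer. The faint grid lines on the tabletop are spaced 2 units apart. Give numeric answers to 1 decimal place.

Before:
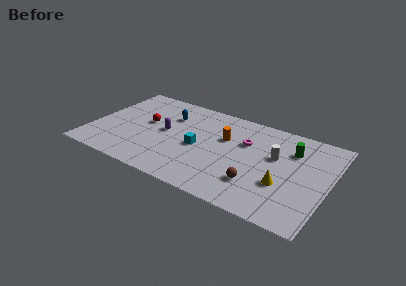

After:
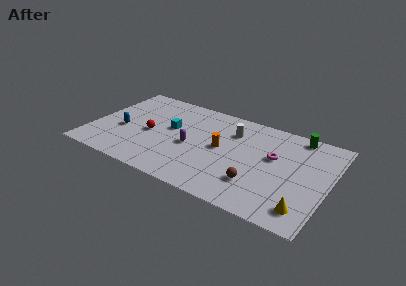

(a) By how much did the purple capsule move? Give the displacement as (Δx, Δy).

(1.9, -0.7)

The purple capsule started near (5.0, 4.8) and ended near (6.9, 4.1).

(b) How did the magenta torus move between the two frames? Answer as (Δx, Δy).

(2.0, -0.6)

From the two frames, the magenta torus sits at roughly (10.4, 6.1) before and (12.4, 5.5) after.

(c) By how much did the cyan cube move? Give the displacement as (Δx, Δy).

(-2.1, 1.1)

The cyan cube started near (7.4, 4.2) and ended near (5.3, 5.3).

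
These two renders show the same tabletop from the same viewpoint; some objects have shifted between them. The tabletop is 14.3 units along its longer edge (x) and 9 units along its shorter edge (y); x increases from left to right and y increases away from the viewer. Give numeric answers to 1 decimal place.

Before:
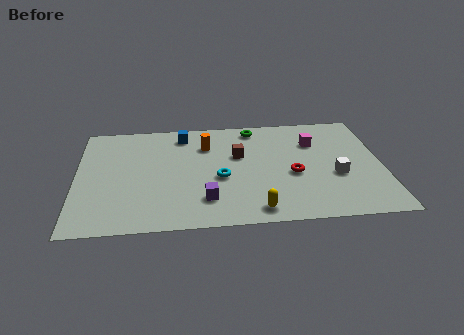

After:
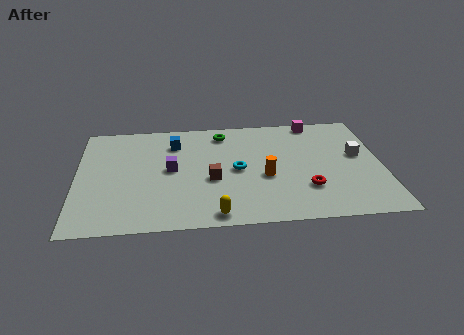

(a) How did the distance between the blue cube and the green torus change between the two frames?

-1.0

They were about 3.4 units apart before and 2.4 after — 1.0 units closer together.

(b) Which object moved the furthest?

the orange cylinder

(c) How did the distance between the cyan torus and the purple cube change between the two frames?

+1.3

The distance was about 1.8 in the first image and 3.1 in the second, so they moved 1.3 units further apart.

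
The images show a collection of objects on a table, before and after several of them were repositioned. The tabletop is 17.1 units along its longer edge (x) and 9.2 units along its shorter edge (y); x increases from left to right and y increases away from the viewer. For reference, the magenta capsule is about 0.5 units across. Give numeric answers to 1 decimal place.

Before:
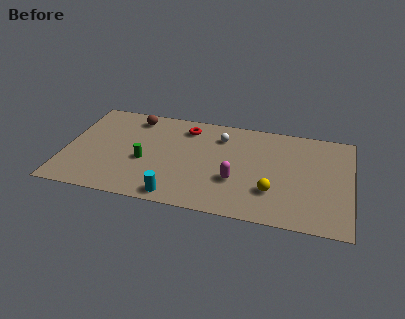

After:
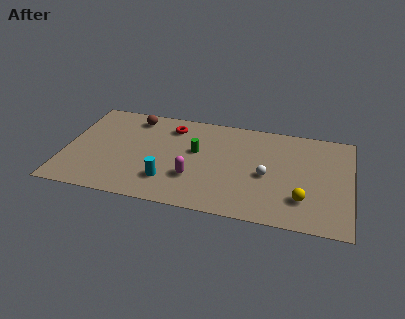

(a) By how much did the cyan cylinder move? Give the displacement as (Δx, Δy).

(-0.6, 1.3)

The cyan cylinder was at about (6.9, 1.0) and moved to about (6.3, 2.3).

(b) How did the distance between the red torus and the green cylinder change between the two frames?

-1.8

The distance was about 4.4 in the first image and 2.6 in the second, so they moved 1.8 units closer together.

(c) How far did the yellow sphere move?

1.8

The yellow sphere was near (12.5, 2.7) before and (14.3, 2.4) after, so it travelled √(1.8² + 0.3²) ≈ 1.8 units.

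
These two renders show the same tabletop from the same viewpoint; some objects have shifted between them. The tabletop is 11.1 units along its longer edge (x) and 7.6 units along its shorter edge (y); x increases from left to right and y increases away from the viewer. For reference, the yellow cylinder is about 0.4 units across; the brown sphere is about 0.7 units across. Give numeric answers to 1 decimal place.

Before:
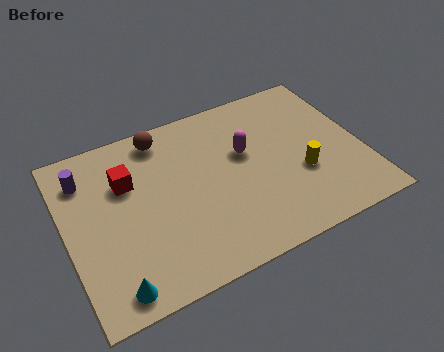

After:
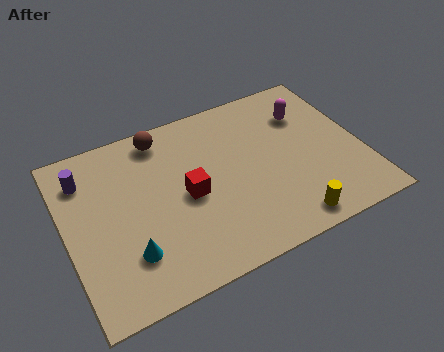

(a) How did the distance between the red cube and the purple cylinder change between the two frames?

+2.6

The distance was about 1.7 in the first image and 4.3 in the second, so they moved 2.6 units further apart.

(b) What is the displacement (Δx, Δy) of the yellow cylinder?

(-0.8, -1.9)

The yellow cylinder started near (8.7, 2.8) and ended near (7.9, 0.9).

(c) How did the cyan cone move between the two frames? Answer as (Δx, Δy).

(0.7, 1.1)

The cyan cone was at about (1.4, 0.9) and moved to about (2.1, 2.0).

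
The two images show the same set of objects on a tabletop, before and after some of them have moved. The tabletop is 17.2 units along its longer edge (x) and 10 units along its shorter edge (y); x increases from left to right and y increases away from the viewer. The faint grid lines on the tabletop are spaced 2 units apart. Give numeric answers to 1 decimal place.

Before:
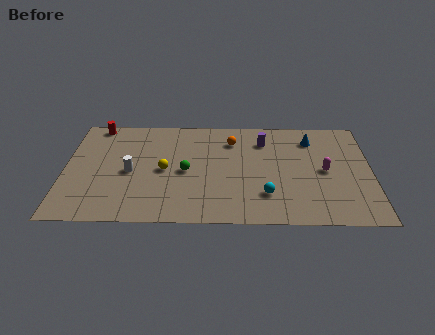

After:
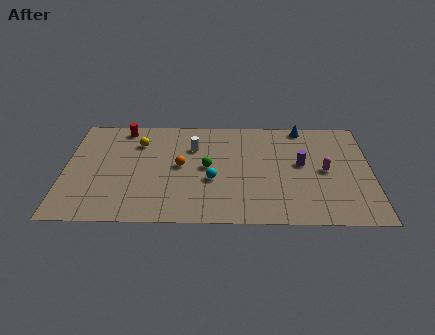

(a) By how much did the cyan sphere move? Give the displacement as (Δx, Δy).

(-3.0, 1.3)

From the two frames, the cyan sphere sits at roughly (11.3, 2.6) before and (8.3, 3.9) after.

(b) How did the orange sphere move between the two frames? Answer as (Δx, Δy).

(-2.9, -2.5)

The orange sphere started near (9.4, 7.7) and ended near (6.5, 5.2).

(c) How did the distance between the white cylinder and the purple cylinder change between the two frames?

-1.8

Before: roughly 8.1 units apart; after: 6.3. That's 1.8 units closer together.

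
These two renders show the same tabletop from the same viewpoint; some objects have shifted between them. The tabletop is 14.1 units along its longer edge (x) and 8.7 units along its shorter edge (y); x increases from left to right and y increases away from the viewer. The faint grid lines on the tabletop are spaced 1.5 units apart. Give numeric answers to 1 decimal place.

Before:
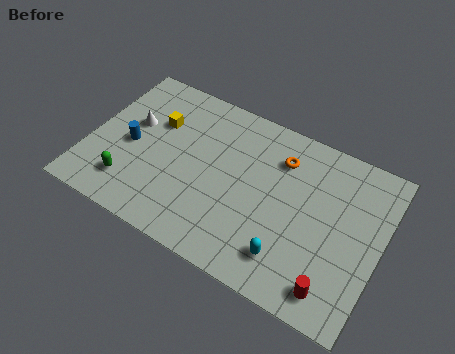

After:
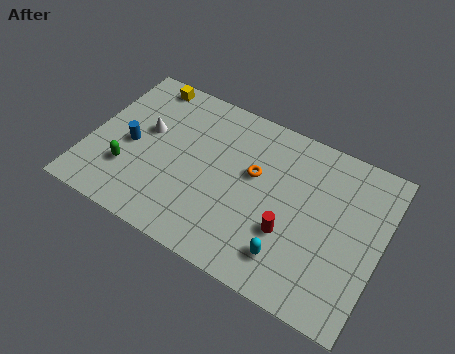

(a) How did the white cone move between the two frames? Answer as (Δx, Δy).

(0.7, -0.1)

The white cone was at about (1.9, 5.2) and moved to about (2.6, 5.1).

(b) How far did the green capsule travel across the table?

0.7

From (2.3, 1.9) to (2.1, 2.6), the green capsule covered √(0.2² + 0.7²) ≈ 0.7 units.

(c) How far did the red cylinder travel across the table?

2.9

From (12.3, 1.3) to (9.9, 3.0), the red cylinder covered √(2.4² + 1.7²) ≈ 2.9 units.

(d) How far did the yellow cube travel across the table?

2.2

The yellow cube moved from about (3.0, 5.8) to (2.1, 7.8), a distance of √(0.9² + 2.0²) ≈ 2.2.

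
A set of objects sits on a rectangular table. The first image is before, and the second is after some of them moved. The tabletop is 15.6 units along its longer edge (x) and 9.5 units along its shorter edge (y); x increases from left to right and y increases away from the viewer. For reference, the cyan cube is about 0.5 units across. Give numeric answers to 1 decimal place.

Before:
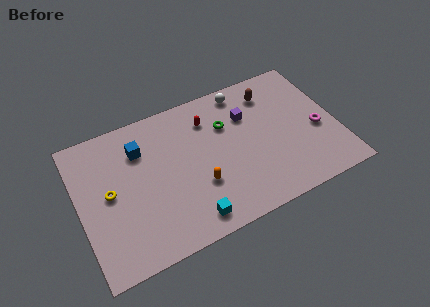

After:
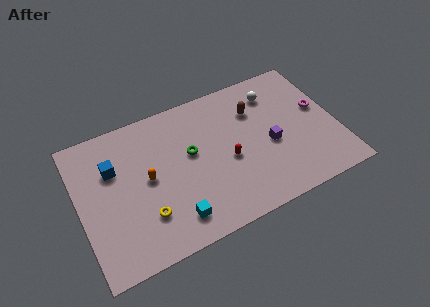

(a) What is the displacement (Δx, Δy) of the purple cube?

(1.1, -2.5)

The purple cube started near (10.4, 6.6) and ended near (11.5, 4.1).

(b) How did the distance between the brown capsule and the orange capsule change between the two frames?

+0.4

Before: roughly 6.7 units apart; after: 7.1. That's 0.4 units further apart.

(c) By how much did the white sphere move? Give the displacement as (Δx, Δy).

(1.8, -0.9)

The white sphere started near (10.4, 8.4) and ended near (12.2, 7.5).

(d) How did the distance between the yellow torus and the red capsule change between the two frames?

-1.3

They were about 6.7 units apart before and 5.4 after — 1.3 units closer together.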